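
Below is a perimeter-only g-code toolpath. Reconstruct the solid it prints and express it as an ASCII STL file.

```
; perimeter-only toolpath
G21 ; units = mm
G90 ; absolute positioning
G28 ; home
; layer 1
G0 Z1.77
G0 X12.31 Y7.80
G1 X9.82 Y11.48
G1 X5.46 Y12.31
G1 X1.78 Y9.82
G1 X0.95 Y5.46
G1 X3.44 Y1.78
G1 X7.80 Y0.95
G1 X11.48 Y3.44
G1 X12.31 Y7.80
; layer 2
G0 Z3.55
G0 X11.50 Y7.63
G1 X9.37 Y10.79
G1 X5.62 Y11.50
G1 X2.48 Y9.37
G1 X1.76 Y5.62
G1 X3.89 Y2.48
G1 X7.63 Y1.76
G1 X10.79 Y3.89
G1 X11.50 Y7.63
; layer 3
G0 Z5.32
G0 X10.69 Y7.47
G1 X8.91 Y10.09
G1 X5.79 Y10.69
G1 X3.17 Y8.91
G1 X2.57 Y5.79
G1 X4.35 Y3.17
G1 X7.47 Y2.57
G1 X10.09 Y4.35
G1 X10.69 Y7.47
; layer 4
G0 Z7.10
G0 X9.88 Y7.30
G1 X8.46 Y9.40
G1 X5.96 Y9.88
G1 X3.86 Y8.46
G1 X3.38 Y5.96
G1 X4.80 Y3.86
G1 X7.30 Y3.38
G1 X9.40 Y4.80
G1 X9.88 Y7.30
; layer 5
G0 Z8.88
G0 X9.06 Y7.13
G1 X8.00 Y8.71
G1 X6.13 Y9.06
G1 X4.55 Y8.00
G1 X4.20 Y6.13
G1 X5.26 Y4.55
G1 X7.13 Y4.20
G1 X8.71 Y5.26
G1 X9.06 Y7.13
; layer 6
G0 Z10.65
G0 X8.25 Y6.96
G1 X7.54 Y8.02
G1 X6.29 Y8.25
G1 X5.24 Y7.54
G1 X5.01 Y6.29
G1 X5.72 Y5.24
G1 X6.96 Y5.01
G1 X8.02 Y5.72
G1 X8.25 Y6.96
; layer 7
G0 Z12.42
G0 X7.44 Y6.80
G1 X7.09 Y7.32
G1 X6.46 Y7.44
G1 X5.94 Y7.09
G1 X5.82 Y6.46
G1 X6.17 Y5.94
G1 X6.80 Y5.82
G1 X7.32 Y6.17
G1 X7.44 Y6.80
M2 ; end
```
solid part
  facet normal 0.0000 0.0000 -1.0000
    outer loop
      vertex 5.29 13.12 0.00
      vertex 10.28 12.17 0.00
      vertex 13.12 7.97 0.00
    endloop
  endfacet
  facet normal 0.0000 0.0000 -1.0000
    outer loop
      vertex 1.09 10.28 0.00
      vertex 5.29 13.12 0.00
      vertex 13.12 7.97 0.00
    endloop
  endfacet
  facet normal 0.0000 0.0000 -1.0000
    outer loop
      vertex 0.14 5.29 0.00
      vertex 1.09 10.28 0.00
      vertex 13.12 7.97 0.00
    endloop
  endfacet
  facet normal 0.0000 0.0000 -1.0000
    outer loop
      vertex 2.98 1.09 0.00
      vertex 0.14 5.29 0.00
      vertex 13.12 7.97 0.00
    endloop
  endfacet
  facet normal 0.0000 0.0000 -1.0000
    outer loop
      vertex 7.97 0.14 0.00
      vertex 2.98 1.09 0.00
      vertex 13.12 7.97 0.00
    endloop
  endfacet
  facet normal 0.0000 0.0000 -1.0000
    outer loop
      vertex 12.17 2.98 0.00
      vertex 7.97 0.14 0.00
      vertex 13.12 7.97 0.00
    endloop
  endfacet
  facet normal 0.7606 0.5143 0.3962
    outer loop
      vertex 13.12 7.97 0.00
      vertex 10.28 12.17 0.00
      vertex 6.63 6.63 14.20
    endloop
  endfacet
  facet normal 0.1717 0.9020 0.3961
    outer loop
      vertex 10.28 12.17 0.00
      vertex 5.29 13.12 0.00
      vertex 6.63 6.63 14.20
    endloop
  endfacet
  facet normal -0.5143 0.7606 0.3962
    outer loop
      vertex 5.29 13.12 0.00
      vertex 1.09 10.28 0.00
      vertex 6.63 6.63 14.20
    endloop
  endfacet
  facet normal -0.9020 0.1717 0.3961
    outer loop
      vertex 1.09 10.28 0.00
      vertex 0.14 5.29 0.00
      vertex 6.63 6.63 14.20
    endloop
  endfacet
  facet normal -0.7606 -0.5143 0.3962
    outer loop
      vertex 0.14 5.29 0.00
      vertex 2.98 1.09 0.00
      vertex 6.63 6.63 14.20
    endloop
  endfacet
  facet normal -0.1717 -0.9020 0.3961
    outer loop
      vertex 2.98 1.09 0.00
      vertex 7.97 0.14 0.00
      vertex 6.63 6.63 14.20
    endloop
  endfacet
  facet normal 0.5143 -0.7606 0.3962
    outer loop
      vertex 7.97 0.14 0.00
      vertex 12.17 2.98 0.00
      vertex 6.63 6.63 14.20
    endloop
  endfacet
  facet normal 0.9020 -0.1717 0.3961
    outer loop
      vertex 12.17 2.98 0.00
      vertex 13.12 7.97 0.00
      vertex 6.63 6.63 14.20
    endloop
  endfacet
endsolid part

The G0 Z moves step by Δz≈1.77 mm. The G1 loops shrink linearly with z, so the solid tapers from its base footprint up to z≈14.2. Closing with a flat bottom cap and the tapered top and triangulating gives 14 facets — a regular 8-sided pyramid, base circumscribed radius ≈ 6.63 mm, apex at z ≈ 14.2 mm.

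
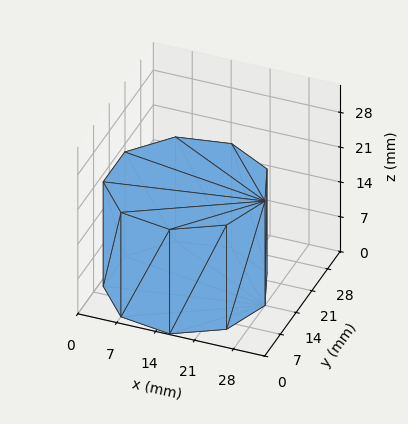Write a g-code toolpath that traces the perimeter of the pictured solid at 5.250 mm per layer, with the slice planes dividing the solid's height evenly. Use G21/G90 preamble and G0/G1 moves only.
Reading the render: the shape is a regular 9-sided prism (a cylinder approximated with 9 flat sides), circumscribed radius ≈ 14 mm, height ≈ 21 mm (dimensions read to the nearest mm from the axis ticks). For the g-code, the solid's height is divided into equal slices at the stated Δz and each level perimeter traced with G1 moves after a G0 lift.

; perimeter-only toolpath
G21 ; units = mm
G90 ; absolute positioning
G28 ; home
; layer 1
G0 Z5.250
G0 X28.000 Y14.000
G1 X24.725 Y22.999
G1 X16.431 Y27.787
G1 X7.000 Y26.124
G1 X0.844 Y18.788
G1 X0.844 Y9.212
G1 X7.000 Y1.876
G1 X16.431 Y0.213
G1 X24.725 Y5.001
G1 X28.000 Y14.000
; layer 2
G0 Z10.500
G0 X28.000 Y14.000
G1 X24.725 Y22.999
G1 X16.431 Y27.787
G1 X7.000 Y26.124
G1 X0.844 Y18.788
G1 X0.844 Y9.212
G1 X7.000 Y1.876
G1 X16.431 Y0.213
G1 X24.725 Y5.001
G1 X28.000 Y14.000
; layer 3
G0 Z15.750
G0 X28.000 Y14.000
G1 X24.725 Y22.999
G1 X16.431 Y27.787
G1 X7.000 Y26.124
G1 X0.844 Y18.788
G1 X0.844 Y9.212
G1 X7.000 Y1.876
G1 X16.431 Y0.213
G1 X24.725 Y5.001
G1 X28.000 Y14.000
; layer 4
G0 Z21.000
G0 X28.000 Y14.000
G1 X24.725 Y22.999
G1 X16.431 Y27.787
G1 X7.000 Y26.124
G1 X0.844 Y18.788
G1 X0.844 Y9.212
G1 X7.000 Y1.876
G1 X16.431 Y0.213
G1 X24.725 Y5.001
G1 X28.000 Y14.000
M2 ; end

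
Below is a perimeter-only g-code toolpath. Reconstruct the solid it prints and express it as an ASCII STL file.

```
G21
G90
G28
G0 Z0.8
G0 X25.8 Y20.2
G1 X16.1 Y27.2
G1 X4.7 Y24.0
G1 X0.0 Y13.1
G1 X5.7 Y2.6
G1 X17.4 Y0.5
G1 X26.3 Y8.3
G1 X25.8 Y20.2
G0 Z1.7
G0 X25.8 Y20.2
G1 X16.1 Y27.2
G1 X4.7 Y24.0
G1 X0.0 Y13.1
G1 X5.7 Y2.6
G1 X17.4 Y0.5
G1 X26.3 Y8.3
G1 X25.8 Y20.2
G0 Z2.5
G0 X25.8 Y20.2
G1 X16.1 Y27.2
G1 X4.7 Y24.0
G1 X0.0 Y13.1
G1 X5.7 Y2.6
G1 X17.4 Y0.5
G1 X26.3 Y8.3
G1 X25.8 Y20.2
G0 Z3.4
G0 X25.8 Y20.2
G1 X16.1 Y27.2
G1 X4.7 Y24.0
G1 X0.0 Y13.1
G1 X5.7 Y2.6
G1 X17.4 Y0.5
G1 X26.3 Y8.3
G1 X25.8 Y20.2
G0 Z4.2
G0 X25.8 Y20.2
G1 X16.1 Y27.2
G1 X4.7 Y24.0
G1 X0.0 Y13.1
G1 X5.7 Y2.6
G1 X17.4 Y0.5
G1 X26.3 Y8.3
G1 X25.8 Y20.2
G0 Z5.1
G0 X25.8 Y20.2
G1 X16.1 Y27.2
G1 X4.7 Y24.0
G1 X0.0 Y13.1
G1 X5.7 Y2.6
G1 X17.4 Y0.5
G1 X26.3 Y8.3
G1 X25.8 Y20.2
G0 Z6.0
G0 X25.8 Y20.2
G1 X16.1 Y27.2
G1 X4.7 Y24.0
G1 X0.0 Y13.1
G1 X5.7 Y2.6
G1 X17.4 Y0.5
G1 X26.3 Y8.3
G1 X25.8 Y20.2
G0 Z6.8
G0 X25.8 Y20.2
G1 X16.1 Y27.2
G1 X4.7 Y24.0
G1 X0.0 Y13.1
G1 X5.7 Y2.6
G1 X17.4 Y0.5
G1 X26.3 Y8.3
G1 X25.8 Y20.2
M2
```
solid part
  facet normal 0.0000 0.0000 -1.0000
    outer loop
      vertex 4.7 24.0 0.0
      vertex 16.1 27.2 0.0
      vertex 25.8 20.2 0.0
    endloop
  endfacet
  facet normal 0.0000 0.0000 -1.0000
    outer loop
      vertex 0.0 13.1 0.0
      vertex 4.7 24.0 0.0
      vertex 25.8 20.2 0.0
    endloop
  endfacet
  facet normal 0.0000 0.0000 -1.0000
    outer loop
      vertex 5.7 2.6 0.0
      vertex 0.0 13.1 0.0
      vertex 25.8 20.2 0.0
    endloop
  endfacet
  facet normal 0.0000 0.0000 -1.0000
    outer loop
      vertex 17.4 0.5 0.0
      vertex 5.7 2.6 0.0
      vertex 25.8 20.2 0.0
    endloop
  endfacet
  facet normal 0.0000 0.0000 -1.0000
    outer loop
      vertex 26.3 8.3 0.0
      vertex 17.4 0.5 0.0
      vertex 25.8 20.2 0.0
    endloop
  endfacet
  facet normal 0.0000 0.0000 1.0000
    outer loop
      vertex 25.8 20.2 6.8
      vertex 16.1 27.2 6.8
      vertex 4.7 24.0 6.8
    endloop
  endfacet
  facet normal 0.0000 0.0000 1.0000
    outer loop
      vertex 25.8 20.2 6.8
      vertex 4.7 24.0 6.8
      vertex 0.0 13.1 6.8
    endloop
  endfacet
  facet normal 0.0000 0.0000 1.0000
    outer loop
      vertex 25.8 20.2 6.8
      vertex 0.0 13.1 6.8
      vertex 5.7 2.6 6.8
    endloop
  endfacet
  facet normal 0.0000 0.0000 1.0000
    outer loop
      vertex 25.8 20.2 6.8
      vertex 5.7 2.6 6.8
      vertex 17.4 0.5 6.8
    endloop
  endfacet
  facet normal 0.0000 0.0000 1.0000
    outer loop
      vertex 25.8 20.2 6.8
      vertex 17.4 0.5 6.8
      vertex 26.3 8.3 6.8
    endloop
  endfacet
  facet normal 0.5852 0.8109 0.0000
    outer loop
      vertex 25.8 20.2 0.0
      vertex 16.1 27.2 0.0
      vertex 16.1 27.2 6.8
    endloop
  endfacet
  facet normal 0.5852 0.8109 0.0000
    outer loop
      vertex 25.8 20.2 0.0
      vertex 16.1 27.2 6.8
      vertex 25.8 20.2 6.8
    endloop
  endfacet
  facet normal -0.2703 0.9628 0.0000
    outer loop
      vertex 16.1 27.2 0.0
      vertex 4.7 24.0 0.0
      vertex 4.7 24.0 6.8
    endloop
  endfacet
  facet normal -0.2703 0.9628 0.0000
    outer loop
      vertex 16.1 27.2 0.0
      vertex 4.7 24.0 6.8
      vertex 16.1 27.2 6.8
    endloop
  endfacet
  facet normal -0.9183 0.3960 0.0000
    outer loop
      vertex 4.7 24.0 0.0
      vertex 0.0 13.1 0.0
      vertex 0.0 13.1 6.8
    endloop
  endfacet
  facet normal -0.9183 0.3960 0.0000
    outer loop
      vertex 4.7 24.0 0.0
      vertex 0.0 13.1 6.8
      vertex 4.7 24.0 6.8
    endloop
  endfacet
  facet normal -0.8789 -0.4771 0.0000
    outer loop
      vertex 0.0 13.1 0.0
      vertex 5.7 2.6 0.0
      vertex 5.7 2.6 6.8
    endloop
  endfacet
  facet normal -0.8789 -0.4771 0.0000
    outer loop
      vertex 0.0 13.1 0.0
      vertex 5.7 2.6 6.8
      vertex 0.0 13.1 6.8
    endloop
  endfacet
  facet normal -0.1767 -0.9843 0.0000
    outer loop
      vertex 5.7 2.6 0.0
      vertex 17.4 0.5 0.0
      vertex 17.4 0.5 6.8
    endloop
  endfacet
  facet normal -0.1767 -0.9843 0.0000
    outer loop
      vertex 5.7 2.6 0.0
      vertex 17.4 0.5 6.8
      vertex 5.7 2.6 6.8
    endloop
  endfacet
  facet normal 0.6591 -0.7521 0.0000
    outer loop
      vertex 17.4 0.5 0.0
      vertex 26.3 8.3 0.0
      vertex 26.3 8.3 6.8
    endloop
  endfacet
  facet normal 0.6591 -0.7521 0.0000
    outer loop
      vertex 17.4 0.5 0.0
      vertex 26.3 8.3 6.8
      vertex 17.4 0.5 6.8
    endloop
  endfacet
  facet normal 0.9991 0.0420 0.0000
    outer loop
      vertex 26.3 8.3 0.0
      vertex 25.8 20.2 0.0
      vertex 25.8 20.2 6.8
    endloop
  endfacet
  facet normal 0.9991 0.0420 0.0000
    outer loop
      vertex 26.3 8.3 0.0
      vertex 25.8 20.2 6.8
      vertex 26.3 8.3 6.8
    endloop
  endfacet
endsolid part

The G0 Z moves step by Δz≈0.8 mm. Every layer's G1 loop is the same polygon, so the solid is a straight extrusion of it from z=0 to z≈6.8. Closing with flat bottom and top caps and triangulating gives 24 facets — a regular 7-sided prism (a cylinder approximated with 7 flat sides), circumscribed radius ≈ 13.7 mm, height ≈ 6.8 mm.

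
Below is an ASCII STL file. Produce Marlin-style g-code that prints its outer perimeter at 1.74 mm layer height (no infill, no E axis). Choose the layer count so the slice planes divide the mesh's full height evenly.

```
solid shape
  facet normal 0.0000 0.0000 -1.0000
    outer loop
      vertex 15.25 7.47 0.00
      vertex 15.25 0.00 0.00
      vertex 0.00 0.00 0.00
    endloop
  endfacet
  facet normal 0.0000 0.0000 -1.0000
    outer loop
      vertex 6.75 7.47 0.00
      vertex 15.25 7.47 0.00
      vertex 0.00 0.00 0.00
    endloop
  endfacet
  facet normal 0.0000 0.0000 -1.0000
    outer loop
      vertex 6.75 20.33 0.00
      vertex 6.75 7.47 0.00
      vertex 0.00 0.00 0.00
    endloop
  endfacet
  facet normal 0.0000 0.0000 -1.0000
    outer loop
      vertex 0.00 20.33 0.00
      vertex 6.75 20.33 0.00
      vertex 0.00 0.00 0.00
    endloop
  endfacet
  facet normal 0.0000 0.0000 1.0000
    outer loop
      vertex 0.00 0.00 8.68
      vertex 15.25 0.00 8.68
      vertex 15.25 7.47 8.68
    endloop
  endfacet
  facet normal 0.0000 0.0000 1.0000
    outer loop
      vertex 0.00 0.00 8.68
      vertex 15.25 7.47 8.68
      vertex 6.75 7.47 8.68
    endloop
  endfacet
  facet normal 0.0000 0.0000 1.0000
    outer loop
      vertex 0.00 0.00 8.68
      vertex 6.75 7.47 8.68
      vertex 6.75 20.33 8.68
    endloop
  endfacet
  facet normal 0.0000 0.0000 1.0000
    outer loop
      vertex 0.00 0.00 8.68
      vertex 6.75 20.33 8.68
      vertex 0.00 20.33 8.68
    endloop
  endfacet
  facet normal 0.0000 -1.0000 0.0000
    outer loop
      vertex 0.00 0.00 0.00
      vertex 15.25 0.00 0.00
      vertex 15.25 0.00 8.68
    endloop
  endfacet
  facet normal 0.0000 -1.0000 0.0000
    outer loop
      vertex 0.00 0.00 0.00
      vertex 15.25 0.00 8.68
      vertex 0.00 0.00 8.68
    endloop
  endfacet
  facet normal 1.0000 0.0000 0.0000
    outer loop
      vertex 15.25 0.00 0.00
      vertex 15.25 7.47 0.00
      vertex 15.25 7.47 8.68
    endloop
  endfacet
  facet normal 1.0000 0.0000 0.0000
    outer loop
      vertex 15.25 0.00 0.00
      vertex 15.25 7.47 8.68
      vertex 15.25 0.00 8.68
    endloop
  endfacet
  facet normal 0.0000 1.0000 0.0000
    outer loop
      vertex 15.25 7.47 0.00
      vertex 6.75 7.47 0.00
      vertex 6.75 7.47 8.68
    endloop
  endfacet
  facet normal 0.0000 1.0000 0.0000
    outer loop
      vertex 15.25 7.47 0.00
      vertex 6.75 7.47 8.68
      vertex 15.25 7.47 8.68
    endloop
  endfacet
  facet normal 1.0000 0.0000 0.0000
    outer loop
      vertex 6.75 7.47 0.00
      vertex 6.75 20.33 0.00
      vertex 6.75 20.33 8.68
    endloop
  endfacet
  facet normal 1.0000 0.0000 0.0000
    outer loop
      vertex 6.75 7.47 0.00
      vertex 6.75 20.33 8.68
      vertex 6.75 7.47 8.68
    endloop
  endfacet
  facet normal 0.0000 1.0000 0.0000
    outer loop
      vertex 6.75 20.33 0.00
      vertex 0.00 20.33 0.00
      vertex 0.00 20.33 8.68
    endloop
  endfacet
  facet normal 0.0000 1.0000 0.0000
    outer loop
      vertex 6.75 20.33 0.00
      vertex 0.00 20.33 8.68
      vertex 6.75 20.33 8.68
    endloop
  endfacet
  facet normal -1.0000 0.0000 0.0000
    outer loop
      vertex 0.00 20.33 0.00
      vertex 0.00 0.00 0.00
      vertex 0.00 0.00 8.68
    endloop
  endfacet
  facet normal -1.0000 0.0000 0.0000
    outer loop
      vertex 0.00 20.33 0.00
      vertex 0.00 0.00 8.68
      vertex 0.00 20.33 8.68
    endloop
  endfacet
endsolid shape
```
; perimeter-only toolpath
G21 ; units = mm
G90 ; absolute positioning
G28 ; home
; layer 1
G0 Z1.74
G0 X0.00 Y0.00
G1 X15.25 Y0.00
G1 X15.25 Y7.47
G1 X6.75 Y7.47
G1 X6.75 Y20.33
G1 X0.00 Y20.33
G1 X0.00 Y0.00
; layer 2
G0 Z3.47
G0 X0.00 Y0.00
G1 X15.25 Y0.00
G1 X15.25 Y7.47
G1 X6.75 Y7.47
G1 X6.75 Y20.33
G1 X0.00 Y20.33
G1 X0.00 Y0.00
; layer 3
G0 Z5.21
G0 X0.00 Y0.00
G1 X15.25 Y0.00
G1 X15.25 Y7.47
G1 X6.75 Y7.47
G1 X6.75 Y20.33
G1 X0.00 Y20.33
G1 X0.00 Y0.00
; layer 4
G0 Z6.94
G0 X0.00 Y0.00
G1 X15.25 Y0.00
G1 X15.25 Y7.47
G1 X6.75 Y7.47
G1 X6.75 Y20.33
G1 X0.00 Y20.33
G1 X0.00 Y0.00
; layer 5
G0 Z8.68
G0 X0.00 Y0.00
G1 X15.25 Y0.00
G1 X15.25 Y7.47
G1 X6.75 Y7.47
G1 X6.75 Y20.33
G1 X0.00 Y20.33
G1 X0.00 Y0.00
M2 ; end

The solid is an L-shaped prism: outer 15.2 × 20.3 mm, arm thicknesses ≈ 7.47 mm (horizontal) and 6.75 mm (vertical), extruded 8.68 mm in z. Slicing at Δz = 1.74 mm — 5 equal slices spanning the solid's height, so layer i sits at z = i·h/5 — gives 5 non-empty perimeters. Each is a 6-segment closed polygon; G0 lifts to the layer z and rapids to the start vertex, then G1 traces the edges.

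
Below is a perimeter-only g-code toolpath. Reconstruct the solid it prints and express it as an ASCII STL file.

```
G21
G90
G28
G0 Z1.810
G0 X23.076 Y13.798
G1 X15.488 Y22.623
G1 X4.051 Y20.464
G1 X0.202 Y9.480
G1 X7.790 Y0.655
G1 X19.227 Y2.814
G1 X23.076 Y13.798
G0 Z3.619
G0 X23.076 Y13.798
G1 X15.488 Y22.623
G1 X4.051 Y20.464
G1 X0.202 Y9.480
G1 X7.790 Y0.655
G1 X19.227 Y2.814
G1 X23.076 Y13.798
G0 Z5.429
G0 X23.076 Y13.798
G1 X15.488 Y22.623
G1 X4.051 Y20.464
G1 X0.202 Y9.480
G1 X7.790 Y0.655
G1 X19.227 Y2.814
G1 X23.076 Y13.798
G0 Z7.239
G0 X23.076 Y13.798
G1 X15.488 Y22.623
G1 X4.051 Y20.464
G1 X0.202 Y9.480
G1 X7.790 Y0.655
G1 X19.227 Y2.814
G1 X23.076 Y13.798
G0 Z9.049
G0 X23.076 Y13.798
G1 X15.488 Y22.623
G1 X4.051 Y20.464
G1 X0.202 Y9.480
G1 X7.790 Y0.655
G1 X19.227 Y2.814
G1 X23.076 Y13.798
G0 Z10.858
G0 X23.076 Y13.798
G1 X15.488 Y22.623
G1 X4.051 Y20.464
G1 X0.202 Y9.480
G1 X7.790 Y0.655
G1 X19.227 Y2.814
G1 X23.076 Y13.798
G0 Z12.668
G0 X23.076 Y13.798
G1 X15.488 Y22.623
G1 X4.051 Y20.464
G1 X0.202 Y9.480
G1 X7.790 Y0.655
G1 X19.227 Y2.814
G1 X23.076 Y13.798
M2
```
solid part
  facet normal 0.0000 0.0000 -1.0000
    outer loop
      vertex 4.051 20.464 0.000
      vertex 15.488 22.623 0.000
      vertex 23.076 13.798 0.000
    endloop
  endfacet
  facet normal 0.0000 0.0000 -1.0000
    outer loop
      vertex 0.202 9.480 0.000
      vertex 4.051 20.464 0.000
      vertex 23.076 13.798 0.000
    endloop
  endfacet
  facet normal 0.0000 0.0000 -1.0000
    outer loop
      vertex 7.790 0.655 0.000
      vertex 0.202 9.480 0.000
      vertex 23.076 13.798 0.000
    endloop
  endfacet
  facet normal 0.0000 0.0000 -1.0000
    outer loop
      vertex 19.227 2.814 0.000
      vertex 7.790 0.655 0.000
      vertex 23.076 13.798 0.000
    endloop
  endfacet
  facet normal 0.0000 0.0000 1.0000
    outer loop
      vertex 23.076 13.798 12.668
      vertex 15.488 22.623 12.668
      vertex 4.051 20.464 12.668
    endloop
  endfacet
  facet normal 0.0000 0.0000 1.0000
    outer loop
      vertex 23.076 13.798 12.668
      vertex 4.051 20.464 12.668
      vertex 0.202 9.480 12.668
    endloop
  endfacet
  facet normal 0.0000 0.0000 1.0000
    outer loop
      vertex 23.076 13.798 12.668
      vertex 0.202 9.480 12.668
      vertex 7.790 0.655 12.668
    endloop
  endfacet
  facet normal 0.0000 0.0000 1.0000
    outer loop
      vertex 23.076 13.798 12.668
      vertex 7.790 0.655 12.668
      vertex 19.227 2.814 12.668
    endloop
  endfacet
  facet normal 0.7582 0.6520 0.0000
    outer loop
      vertex 23.076 13.798 0.000
      vertex 15.488 22.623 0.000
      vertex 15.488 22.623 12.668
    endloop
  endfacet
  facet normal 0.7582 0.6520 0.0000
    outer loop
      vertex 23.076 13.798 0.000
      vertex 15.488 22.623 12.668
      vertex 23.076 13.798 12.668
    endloop
  endfacet
  facet normal -0.1855 0.9826 0.0000
    outer loop
      vertex 15.488 22.623 0.000
      vertex 4.051 20.464 0.000
      vertex 4.051 20.464 12.668
    endloop
  endfacet
  facet normal -0.1855 0.9826 0.0000
    outer loop
      vertex 15.488 22.623 0.000
      vertex 4.051 20.464 12.668
      vertex 15.488 22.623 12.668
    endloop
  endfacet
  facet normal -0.9437 0.3307 0.0000
    outer loop
      vertex 4.051 20.464 0.000
      vertex 0.202 9.480 0.000
      vertex 0.202 9.480 12.668
    endloop
  endfacet
  facet normal -0.9437 0.3307 0.0000
    outer loop
      vertex 4.051 20.464 0.000
      vertex 0.202 9.480 12.668
      vertex 4.051 20.464 12.668
    endloop
  endfacet
  facet normal -0.7582 -0.6520 0.0000
    outer loop
      vertex 0.202 9.480 0.000
      vertex 7.790 0.655 0.000
      vertex 7.790 0.655 12.668
    endloop
  endfacet
  facet normal -0.7582 -0.6520 0.0000
    outer loop
      vertex 0.202 9.480 0.000
      vertex 7.790 0.655 12.668
      vertex 0.202 9.480 12.668
    endloop
  endfacet
  facet normal 0.1855 -0.9826 0.0000
    outer loop
      vertex 7.790 0.655 0.000
      vertex 19.227 2.814 0.000
      vertex 19.227 2.814 12.668
    endloop
  endfacet
  facet normal 0.1855 -0.9826 0.0000
    outer loop
      vertex 7.790 0.655 0.000
      vertex 19.227 2.814 12.668
      vertex 7.790 0.655 12.668
    endloop
  endfacet
  facet normal 0.9437 -0.3307 0.0000
    outer loop
      vertex 19.227 2.814 0.000
      vertex 23.076 13.798 0.000
      vertex 23.076 13.798 12.668
    endloop
  endfacet
  facet normal 0.9437 -0.3307 0.0000
    outer loop
      vertex 19.227 2.814 0.000
      vertex 23.076 13.798 12.668
      vertex 19.227 2.814 12.668
    endloop
  endfacet
endsolid part

The G0 Z moves step by Δz≈1.810 mm. Every layer's G1 loop is the same polygon, so the solid is a straight extrusion of it from z=0 to z≈12.7. Closing with flat bottom and top caps and triangulating gives 20 facets — a regular 6-sided prism (a cylinder approximated with 6 flat sides), circumscribed radius ≈ 11.6 mm, height ≈ 12.7 mm.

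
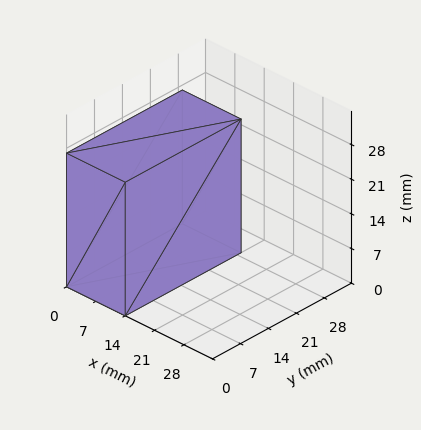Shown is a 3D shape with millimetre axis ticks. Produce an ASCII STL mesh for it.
Reading the render: the shape is a rectangular box, roughly 14 × 29 mm footprint and 27 mm tall (dimensions read to the nearest mm from the axis ticks). For the STL, each face is triangulated and given an outward normal.

solid part
  facet normal 0.0000 0.0000 -1.0000
    outer loop
      vertex 14.00 29.00 0.00
      vertex 14.00 0.00 0.00
      vertex 0.00 0.00 0.00
    endloop
  endfacet
  facet normal 0.0000 0.0000 -1.0000
    outer loop
      vertex 0.00 29.00 0.00
      vertex 14.00 29.00 0.00
      vertex 0.00 0.00 0.00
    endloop
  endfacet
  facet normal 0.0000 0.0000 1.0000
    outer loop
      vertex 0.00 0.00 27.00
      vertex 14.00 0.00 27.00
      vertex 14.00 29.00 27.00
    endloop
  endfacet
  facet normal 0.0000 0.0000 1.0000
    outer loop
      vertex 0.00 0.00 27.00
      vertex 14.00 29.00 27.00
      vertex 0.00 29.00 27.00
    endloop
  endfacet
  facet normal 0.0000 -1.0000 0.0000
    outer loop
      vertex 0.00 0.00 0.00
      vertex 14.00 0.00 0.00
      vertex 14.00 0.00 27.00
    endloop
  endfacet
  facet normal 0.0000 -1.0000 0.0000
    outer loop
      vertex 0.00 0.00 0.00
      vertex 14.00 0.00 27.00
      vertex 0.00 0.00 27.00
    endloop
  endfacet
  facet normal 0.0000 1.0000 0.0000
    outer loop
      vertex 14.00 29.00 27.00
      vertex 14.00 29.00 0.00
      vertex 0.00 29.00 0.00
    endloop
  endfacet
  facet normal 0.0000 1.0000 0.0000
    outer loop
      vertex 0.00 29.00 27.00
      vertex 14.00 29.00 27.00
      vertex 0.00 29.00 0.00
    endloop
  endfacet
  facet normal -1.0000 0.0000 0.0000
    outer loop
      vertex 0.00 29.00 27.00
      vertex 0.00 29.00 0.00
      vertex 0.00 0.00 0.00
    endloop
  endfacet
  facet normal -1.0000 0.0000 0.0000
    outer loop
      vertex 0.00 0.00 27.00
      vertex 0.00 29.00 27.00
      vertex 0.00 0.00 0.00
    endloop
  endfacet
  facet normal 1.0000 0.0000 0.0000
    outer loop
      vertex 14.00 0.00 0.00
      vertex 14.00 29.00 0.00
      vertex 14.00 29.00 27.00
    endloop
  endfacet
  facet normal 1.0000 0.0000 0.0000
    outer loop
      vertex 14.00 0.00 0.00
      vertex 14.00 29.00 27.00
      vertex 14.00 0.00 27.00
    endloop
  endfacet
endsolid part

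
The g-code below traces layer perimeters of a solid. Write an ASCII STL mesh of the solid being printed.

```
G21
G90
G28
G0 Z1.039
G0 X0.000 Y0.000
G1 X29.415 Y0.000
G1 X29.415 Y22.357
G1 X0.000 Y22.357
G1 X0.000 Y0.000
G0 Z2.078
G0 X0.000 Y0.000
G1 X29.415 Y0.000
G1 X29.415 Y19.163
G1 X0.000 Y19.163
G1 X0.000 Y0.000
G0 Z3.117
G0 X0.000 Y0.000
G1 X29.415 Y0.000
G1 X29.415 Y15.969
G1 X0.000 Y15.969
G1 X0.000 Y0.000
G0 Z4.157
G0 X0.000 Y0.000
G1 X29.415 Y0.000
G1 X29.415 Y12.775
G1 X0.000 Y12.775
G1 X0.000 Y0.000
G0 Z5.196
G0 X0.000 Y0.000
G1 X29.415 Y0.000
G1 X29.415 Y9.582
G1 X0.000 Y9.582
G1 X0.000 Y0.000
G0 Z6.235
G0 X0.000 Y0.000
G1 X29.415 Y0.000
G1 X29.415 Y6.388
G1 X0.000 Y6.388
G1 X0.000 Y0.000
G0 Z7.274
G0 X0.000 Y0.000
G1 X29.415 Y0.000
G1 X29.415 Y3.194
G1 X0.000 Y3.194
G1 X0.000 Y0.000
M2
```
solid part
  facet normal 0.0000 0.0000 -1.0000
    outer loop
      vertex 29.415 25.551 0.000
      vertex 29.415 0.000 0.000
      vertex 0.000 0.000 0.000
    endloop
  endfacet
  facet normal 0.0000 0.0000 -1.0000
    outer loop
      vertex 0.000 25.551 0.000
      vertex 29.415 25.551 0.000
      vertex 0.000 0.000 0.000
    endloop
  endfacet
  facet normal 0.0000 -1.0000 0.0000
    outer loop
      vertex 0.000 0.000 0.000
      vertex 29.415 0.000 0.000
      vertex 29.415 0.000 8.313
    endloop
  endfacet
  facet normal 0.0000 -1.0000 0.0000
    outer loop
      vertex 0.000 0.000 0.000
      vertex 29.415 0.000 8.313
      vertex 0.000 0.000 8.313
    endloop
  endfacet
  facet normal 0.0000 0.3094 0.9509
    outer loop
      vertex 0.000 0.000 8.313
      vertex 29.415 0.000 8.313
      vertex 29.415 25.551 0.000
    endloop
  endfacet
  facet normal 0.0000 0.3094 0.9509
    outer loop
      vertex 0.000 0.000 8.313
      vertex 29.415 25.551 0.000
      vertex 0.000 25.551 0.000
    endloop
  endfacet
  facet normal -1.0000 0.0000 0.0000
    outer loop
      vertex 0.000 0.000 8.313
      vertex 0.000 25.551 0.000
      vertex 0.000 0.000 0.000
    endloop
  endfacet
  facet normal 1.0000 0.0000 0.0000
    outer loop
      vertex 29.415 0.000 0.000
      vertex 29.415 25.551 0.000
      vertex 29.415 0.000 8.313
    endloop
  endfacet
endsolid part

The G0 Z moves step by Δz≈1.039 mm. The G1 loops shrink linearly with z, so the solid tapers from its base footprint up to z≈8.31. Closing with a flat bottom cap and the tapered top and triangulating gives 8 facets — a wedge (ramp): 29.4 × 25.6 mm base, rising to 8.31 mm along the y=0 edge and sloping linearly to z=0 at y=25.6.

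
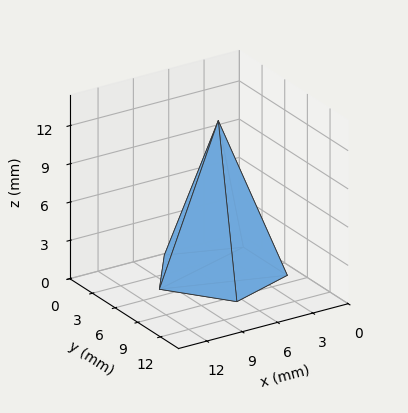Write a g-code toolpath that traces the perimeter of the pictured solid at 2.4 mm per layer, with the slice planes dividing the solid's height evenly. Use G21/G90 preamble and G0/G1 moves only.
Reading the render: the shape is a regular 5-sided pyramid, base circumscribed radius ≈ 5 mm, apex at z ≈ 12 mm (dimensions read to the nearest mm from the axis ticks). For the g-code, the solid's height is divided into equal slices at the stated Δz and each level perimeter traced with G1 moves after a G0 lift.

; perimeter-only toolpath
G21 ; units = mm
G90 ; absolute positioning
G28 ; home
; layer 1
G0 Z2.4
G0 X9.0 Y5.0
G1 X6.2 Y8.8
G1 X1.8 Y7.3
G1 X1.8 Y2.7
G1 X6.2 Y1.2
G1 X9.0 Y5.0
; layer 2
G0 Z4.8
G0 X8.0 Y5.0
G1 X5.9 Y7.9
G1 X2.6 Y6.7
G1 X2.6 Y3.3
G1 X5.9 Y2.1
G1 X8.0 Y5.0
; layer 3
G0 Z7.2
G0 X7.0 Y5.0
G1 X5.6 Y6.9
G1 X3.4 Y6.2
G1 X3.4 Y3.8
G1 X5.6 Y3.1
G1 X7.0 Y5.0
; layer 4
G0 Z9.6
G0 X6.0 Y5.0
G1 X5.3 Y6.0
G1 X4.2 Y5.6
G1 X4.2 Y4.4
G1 X5.3 Y4.0
G1 X6.0 Y5.0
M2 ; end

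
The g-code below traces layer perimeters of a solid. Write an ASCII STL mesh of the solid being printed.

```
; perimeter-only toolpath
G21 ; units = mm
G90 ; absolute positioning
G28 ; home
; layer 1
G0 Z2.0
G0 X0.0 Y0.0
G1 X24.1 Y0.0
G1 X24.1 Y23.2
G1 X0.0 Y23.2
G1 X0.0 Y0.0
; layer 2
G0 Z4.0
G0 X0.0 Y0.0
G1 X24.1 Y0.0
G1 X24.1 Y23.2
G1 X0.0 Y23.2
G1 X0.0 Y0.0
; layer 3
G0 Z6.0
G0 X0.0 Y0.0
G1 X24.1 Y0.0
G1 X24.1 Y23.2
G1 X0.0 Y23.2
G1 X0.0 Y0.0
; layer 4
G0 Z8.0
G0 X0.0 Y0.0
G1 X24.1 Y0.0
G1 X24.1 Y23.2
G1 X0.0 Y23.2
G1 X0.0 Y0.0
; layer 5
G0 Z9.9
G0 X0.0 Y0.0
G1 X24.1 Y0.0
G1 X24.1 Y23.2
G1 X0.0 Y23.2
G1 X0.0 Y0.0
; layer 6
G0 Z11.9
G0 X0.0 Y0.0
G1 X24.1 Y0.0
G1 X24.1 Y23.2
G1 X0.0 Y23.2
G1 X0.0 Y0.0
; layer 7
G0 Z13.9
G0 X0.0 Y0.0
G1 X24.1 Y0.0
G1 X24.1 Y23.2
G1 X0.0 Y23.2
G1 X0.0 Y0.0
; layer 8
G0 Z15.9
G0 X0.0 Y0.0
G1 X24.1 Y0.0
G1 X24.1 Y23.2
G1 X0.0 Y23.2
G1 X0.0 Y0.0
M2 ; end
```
solid part
  facet normal 0.0000 0.0000 -1.0000
    outer loop
      vertex 24.1 23.2 0.0
      vertex 24.1 0.0 0.0
      vertex 0.0 0.0 0.0
    endloop
  endfacet
  facet normal 0.0000 0.0000 -1.0000
    outer loop
      vertex 0.0 23.2 0.0
      vertex 24.1 23.2 0.0
      vertex 0.0 0.0 0.0
    endloop
  endfacet
  facet normal 0.0000 0.0000 1.0000
    outer loop
      vertex 0.0 0.0 15.9
      vertex 24.1 0.0 15.9
      vertex 24.1 23.2 15.9
    endloop
  endfacet
  facet normal 0.0000 0.0000 1.0000
    outer loop
      vertex 0.0 0.0 15.9
      vertex 24.1 23.2 15.9
      vertex 0.0 23.2 15.9
    endloop
  endfacet
  facet normal 0.0000 -1.0000 0.0000
    outer loop
      vertex 0.0 0.0 0.0
      vertex 24.1 0.0 0.0
      vertex 24.1 0.0 15.9
    endloop
  endfacet
  facet normal 0.0000 -1.0000 0.0000
    outer loop
      vertex 0.0 0.0 0.0
      vertex 24.1 0.0 15.9
      vertex 0.0 0.0 15.9
    endloop
  endfacet
  facet normal 0.0000 1.0000 0.0000
    outer loop
      vertex 24.1 23.2 15.9
      vertex 24.1 23.2 0.0
      vertex 0.0 23.2 0.0
    endloop
  endfacet
  facet normal 0.0000 1.0000 0.0000
    outer loop
      vertex 0.0 23.2 15.9
      vertex 24.1 23.2 15.9
      vertex 0.0 23.2 0.0
    endloop
  endfacet
  facet normal -1.0000 0.0000 0.0000
    outer loop
      vertex 0.0 23.2 15.9
      vertex 0.0 23.2 0.0
      vertex 0.0 0.0 0.0
    endloop
  endfacet
  facet normal -1.0000 0.0000 0.0000
    outer loop
      vertex 0.0 0.0 15.9
      vertex 0.0 23.2 15.9
      vertex 0.0 0.0 0.0
    endloop
  endfacet
  facet normal 1.0000 0.0000 0.0000
    outer loop
      vertex 24.1 0.0 0.0
      vertex 24.1 23.2 0.0
      vertex 24.1 23.2 15.9
    endloop
  endfacet
  facet normal 1.0000 0.0000 0.0000
    outer loop
      vertex 24.1 0.0 0.0
      vertex 24.1 23.2 15.9
      vertex 24.1 0.0 15.9
    endloop
  endfacet
endsolid part

The G0 Z moves step by Δz≈2.0 mm. Every layer's G1 loop is the same polygon, so the solid is a straight extrusion of it from z=0 to z≈15.9. Closing with flat bottom and top caps and triangulating gives 12 facets — a rectangular box, roughly 24.1 × 23.2 mm footprint and 15.9 mm tall.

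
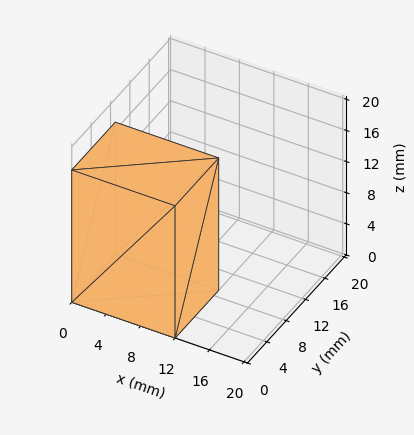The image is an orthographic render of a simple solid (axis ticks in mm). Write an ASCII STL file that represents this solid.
Reading the render: the shape is a rectangular box, roughly 12 × 9 mm footprint and 17 mm tall (dimensions read to the nearest mm from the axis ticks). For the STL, each face is triangulated and given an outward normal.

solid part
  facet normal 0.0000 0.0000 -1.0000
    outer loop
      vertex 12.00 9.00 0.00
      vertex 12.00 0.00 0.00
      vertex 0.00 0.00 0.00
    endloop
  endfacet
  facet normal 0.0000 0.0000 -1.0000
    outer loop
      vertex 0.00 9.00 0.00
      vertex 12.00 9.00 0.00
      vertex 0.00 0.00 0.00
    endloop
  endfacet
  facet normal 0.0000 0.0000 1.0000
    outer loop
      vertex 0.00 0.00 17.00
      vertex 12.00 0.00 17.00
      vertex 12.00 9.00 17.00
    endloop
  endfacet
  facet normal 0.0000 0.0000 1.0000
    outer loop
      vertex 0.00 0.00 17.00
      vertex 12.00 9.00 17.00
      vertex 0.00 9.00 17.00
    endloop
  endfacet
  facet normal 0.0000 -1.0000 0.0000
    outer loop
      vertex 0.00 0.00 0.00
      vertex 12.00 0.00 0.00
      vertex 12.00 0.00 17.00
    endloop
  endfacet
  facet normal 0.0000 -1.0000 0.0000
    outer loop
      vertex 0.00 0.00 0.00
      vertex 12.00 0.00 17.00
      vertex 0.00 0.00 17.00
    endloop
  endfacet
  facet normal 0.0000 1.0000 0.0000
    outer loop
      vertex 12.00 9.00 17.00
      vertex 12.00 9.00 0.00
      vertex 0.00 9.00 0.00
    endloop
  endfacet
  facet normal 0.0000 1.0000 0.0000
    outer loop
      vertex 0.00 9.00 17.00
      vertex 12.00 9.00 17.00
      vertex 0.00 9.00 0.00
    endloop
  endfacet
  facet normal -1.0000 0.0000 0.0000
    outer loop
      vertex 0.00 9.00 17.00
      vertex 0.00 9.00 0.00
      vertex 0.00 0.00 0.00
    endloop
  endfacet
  facet normal -1.0000 0.0000 0.0000
    outer loop
      vertex 0.00 0.00 17.00
      vertex 0.00 9.00 17.00
      vertex 0.00 0.00 0.00
    endloop
  endfacet
  facet normal 1.0000 0.0000 0.0000
    outer loop
      vertex 12.00 0.00 0.00
      vertex 12.00 9.00 0.00
      vertex 12.00 9.00 17.00
    endloop
  endfacet
  facet normal 1.0000 0.0000 0.0000
    outer loop
      vertex 12.00 0.00 0.00
      vertex 12.00 9.00 17.00
      vertex 12.00 0.00 17.00
    endloop
  endfacet
endsolid part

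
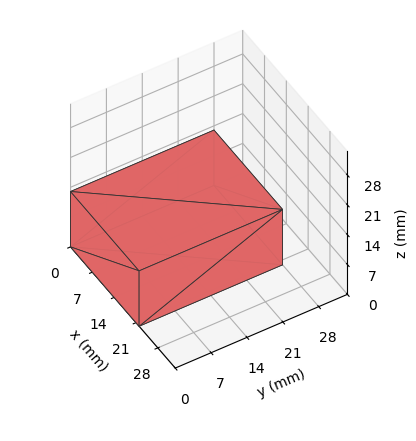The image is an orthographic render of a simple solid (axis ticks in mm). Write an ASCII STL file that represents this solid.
Reading the render: the shape is a rectangular box, roughly 22 × 28 mm footprint and 13 mm tall (dimensions read to the nearest mm from the axis ticks). For the STL, each face is triangulated and given an outward normal.

solid part
  facet normal 0.0000 0.0000 -1.0000
    outer loop
      vertex 22.0 28.0 0.0
      vertex 22.0 0.0 0.0
      vertex 0.0 0.0 0.0
    endloop
  endfacet
  facet normal 0.0000 0.0000 -1.0000
    outer loop
      vertex 0.0 28.0 0.0
      vertex 22.0 28.0 0.0
      vertex 0.0 0.0 0.0
    endloop
  endfacet
  facet normal 0.0000 0.0000 1.0000
    outer loop
      vertex 0.0 0.0 13.0
      vertex 22.0 0.0 13.0
      vertex 22.0 28.0 13.0
    endloop
  endfacet
  facet normal 0.0000 0.0000 1.0000
    outer loop
      vertex 0.0 0.0 13.0
      vertex 22.0 28.0 13.0
      vertex 0.0 28.0 13.0
    endloop
  endfacet
  facet normal 0.0000 -1.0000 0.0000
    outer loop
      vertex 0.0 0.0 0.0
      vertex 22.0 0.0 0.0
      vertex 22.0 0.0 13.0
    endloop
  endfacet
  facet normal 0.0000 -1.0000 0.0000
    outer loop
      vertex 0.0 0.0 0.0
      vertex 22.0 0.0 13.0
      vertex 0.0 0.0 13.0
    endloop
  endfacet
  facet normal 0.0000 1.0000 0.0000
    outer loop
      vertex 22.0 28.0 13.0
      vertex 22.0 28.0 0.0
      vertex 0.0 28.0 0.0
    endloop
  endfacet
  facet normal 0.0000 1.0000 0.0000
    outer loop
      vertex 0.0 28.0 13.0
      vertex 22.0 28.0 13.0
      vertex 0.0 28.0 0.0
    endloop
  endfacet
  facet normal -1.0000 0.0000 0.0000
    outer loop
      vertex 0.0 28.0 13.0
      vertex 0.0 28.0 0.0
      vertex 0.0 0.0 0.0
    endloop
  endfacet
  facet normal -1.0000 0.0000 0.0000
    outer loop
      vertex 0.0 0.0 13.0
      vertex 0.0 28.0 13.0
      vertex 0.0 0.0 0.0
    endloop
  endfacet
  facet normal 1.0000 0.0000 0.0000
    outer loop
      vertex 22.0 0.0 0.0
      vertex 22.0 28.0 0.0
      vertex 22.0 28.0 13.0
    endloop
  endfacet
  facet normal 1.0000 0.0000 0.0000
    outer loop
      vertex 22.0 0.0 0.0
      vertex 22.0 28.0 13.0
      vertex 22.0 0.0 13.0
    endloop
  endfacet
endsolid part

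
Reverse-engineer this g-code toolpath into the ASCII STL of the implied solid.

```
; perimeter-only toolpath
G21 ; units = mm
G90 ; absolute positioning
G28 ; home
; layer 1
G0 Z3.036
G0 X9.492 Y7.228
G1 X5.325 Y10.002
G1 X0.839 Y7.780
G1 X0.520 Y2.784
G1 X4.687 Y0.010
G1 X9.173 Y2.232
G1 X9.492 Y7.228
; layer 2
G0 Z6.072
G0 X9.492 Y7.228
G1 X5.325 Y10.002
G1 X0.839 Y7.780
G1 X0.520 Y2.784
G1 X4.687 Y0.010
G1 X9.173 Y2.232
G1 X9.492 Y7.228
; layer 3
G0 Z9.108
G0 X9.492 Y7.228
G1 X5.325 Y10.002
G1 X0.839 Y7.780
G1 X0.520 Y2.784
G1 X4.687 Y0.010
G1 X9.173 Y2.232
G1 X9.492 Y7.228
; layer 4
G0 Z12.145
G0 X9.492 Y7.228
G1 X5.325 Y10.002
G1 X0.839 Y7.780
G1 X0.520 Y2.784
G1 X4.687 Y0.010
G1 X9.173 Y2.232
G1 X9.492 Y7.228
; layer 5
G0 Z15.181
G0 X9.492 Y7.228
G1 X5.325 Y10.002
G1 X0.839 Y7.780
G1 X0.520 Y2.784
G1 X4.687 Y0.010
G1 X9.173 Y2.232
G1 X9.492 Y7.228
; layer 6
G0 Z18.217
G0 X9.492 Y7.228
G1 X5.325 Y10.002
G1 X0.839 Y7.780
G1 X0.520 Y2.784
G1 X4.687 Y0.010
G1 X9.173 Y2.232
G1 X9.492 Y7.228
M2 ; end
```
solid part
  facet normal 0.0000 0.0000 -1.0000
    outer loop
      vertex 0.839 7.780 0.000
      vertex 5.325 10.002 0.000
      vertex 9.492 7.228 0.000
    endloop
  endfacet
  facet normal 0.0000 0.0000 -1.0000
    outer loop
      vertex 0.520 2.784 0.000
      vertex 0.839 7.780 0.000
      vertex 9.492 7.228 0.000
    endloop
  endfacet
  facet normal 0.0000 0.0000 -1.0000
    outer loop
      vertex 4.687 0.010 0.000
      vertex 0.520 2.784 0.000
      vertex 9.492 7.228 0.000
    endloop
  endfacet
  facet normal 0.0000 0.0000 -1.0000
    outer loop
      vertex 9.173 2.232 0.000
      vertex 4.687 0.010 0.000
      vertex 9.492 7.228 0.000
    endloop
  endfacet
  facet normal 0.0000 0.0000 1.0000
    outer loop
      vertex 9.492 7.228 18.217
      vertex 5.325 10.002 18.217
      vertex 0.839 7.780 18.217
    endloop
  endfacet
  facet normal 0.0000 0.0000 1.0000
    outer loop
      vertex 9.492 7.228 18.217
      vertex 0.839 7.780 18.217
      vertex 0.520 2.784 18.217
    endloop
  endfacet
  facet normal 0.0000 0.0000 1.0000
    outer loop
      vertex 9.492 7.228 18.217
      vertex 0.520 2.784 18.217
      vertex 4.687 0.010 18.217
    endloop
  endfacet
  facet normal 0.0000 0.0000 1.0000
    outer loop
      vertex 9.492 7.228 18.217
      vertex 4.687 0.010 18.217
      vertex 9.173 2.232 18.217
    endloop
  endfacet
  facet normal 0.5541 0.8324 0.0000
    outer loop
      vertex 9.492 7.228 0.000
      vertex 5.325 10.002 0.000
      vertex 5.325 10.002 18.217
    endloop
  endfacet
  facet normal 0.5541 0.8324 0.0000
    outer loop
      vertex 9.492 7.228 0.000
      vertex 5.325 10.002 18.217
      vertex 9.492 7.228 18.217
    endloop
  endfacet
  facet normal -0.4439 0.8961 0.0000
    outer loop
      vertex 5.325 10.002 0.000
      vertex 0.839 7.780 0.000
      vertex 0.839 7.780 18.217
    endloop
  endfacet
  facet normal -0.4439 0.8961 0.0000
    outer loop
      vertex 5.325 10.002 0.000
      vertex 0.839 7.780 18.217
      vertex 5.325 10.002 18.217
    endloop
  endfacet
  facet normal -0.9980 0.0637 0.0000
    outer loop
      vertex 0.839 7.780 0.000
      vertex 0.520 2.784 0.000
      vertex 0.520 2.784 18.217
    endloop
  endfacet
  facet normal -0.9980 0.0637 0.0000
    outer loop
      vertex 0.839 7.780 0.000
      vertex 0.520 2.784 18.217
      vertex 0.839 7.780 18.217
    endloop
  endfacet
  facet normal -0.5541 -0.8324 0.0000
    outer loop
      vertex 0.520 2.784 0.000
      vertex 4.687 0.010 0.000
      vertex 4.687 0.010 18.217
    endloop
  endfacet
  facet normal -0.5541 -0.8324 0.0000
    outer loop
      vertex 0.520 2.784 0.000
      vertex 4.687 0.010 18.217
      vertex 0.520 2.784 18.217
    endloop
  endfacet
  facet normal 0.4439 -0.8961 0.0000
    outer loop
      vertex 4.687 0.010 0.000
      vertex 9.173 2.232 0.000
      vertex 9.173 2.232 18.217
    endloop
  endfacet
  facet normal 0.4439 -0.8961 0.0000
    outer loop
      vertex 4.687 0.010 0.000
      vertex 9.173 2.232 18.217
      vertex 4.687 0.010 18.217
    endloop
  endfacet
  facet normal 0.9980 -0.0637 0.0000
    outer loop
      vertex 9.173 2.232 0.000
      vertex 9.492 7.228 0.000
      vertex 9.492 7.228 18.217
    endloop
  endfacet
  facet normal 0.9980 -0.0637 0.0000
    outer loop
      vertex 9.173 2.232 0.000
      vertex 9.492 7.228 18.217
      vertex 9.173 2.232 18.217
    endloop
  endfacet
endsolid part

The G0 Z moves step by Δz≈3.036 mm. Every layer's G1 loop is the same polygon, so the solid is a straight extrusion of it from z=0 to z≈18.2. Closing with flat bottom and top caps and triangulating gives 20 facets — a regular 6-sided prism (a cylinder approximated with 6 flat sides), circumscribed radius ≈ 5.01 mm, height ≈ 18.2 mm.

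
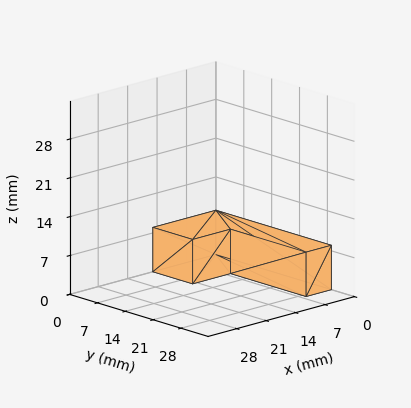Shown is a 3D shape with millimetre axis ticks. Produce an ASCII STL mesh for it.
Reading the render: the shape is an L-shaped prism: outer 15 × 29 mm, arm thicknesses ≈ 10 mm (horizontal) and 6 mm (vertical), extruded 8 mm in z (dimensions read to the nearest mm from the axis ticks). For the STL, each face is triangulated and given an outward normal.

solid part
  facet normal 0.0000 0.0000 -1.0000
    outer loop
      vertex 15.000 10.000 0.000
      vertex 15.000 0.000 0.000
      vertex 0.000 0.000 0.000
    endloop
  endfacet
  facet normal 0.0000 0.0000 -1.0000
    outer loop
      vertex 6.000 10.000 0.000
      vertex 15.000 10.000 0.000
      vertex 0.000 0.000 0.000
    endloop
  endfacet
  facet normal 0.0000 0.0000 -1.0000
    outer loop
      vertex 6.000 29.000 0.000
      vertex 6.000 10.000 0.000
      vertex 0.000 0.000 0.000
    endloop
  endfacet
  facet normal 0.0000 0.0000 -1.0000
    outer loop
      vertex 0.000 29.000 0.000
      vertex 6.000 29.000 0.000
      vertex 0.000 0.000 0.000
    endloop
  endfacet
  facet normal 0.0000 0.0000 1.0000
    outer loop
      vertex 0.000 0.000 8.000
      vertex 15.000 0.000 8.000
      vertex 15.000 10.000 8.000
    endloop
  endfacet
  facet normal 0.0000 0.0000 1.0000
    outer loop
      vertex 0.000 0.000 8.000
      vertex 15.000 10.000 8.000
      vertex 6.000 10.000 8.000
    endloop
  endfacet
  facet normal 0.0000 0.0000 1.0000
    outer loop
      vertex 0.000 0.000 8.000
      vertex 6.000 10.000 8.000
      vertex 6.000 29.000 8.000
    endloop
  endfacet
  facet normal 0.0000 0.0000 1.0000
    outer loop
      vertex 0.000 0.000 8.000
      vertex 6.000 29.000 8.000
      vertex 0.000 29.000 8.000
    endloop
  endfacet
  facet normal 0.0000 -1.0000 0.0000
    outer loop
      vertex 0.000 0.000 0.000
      vertex 15.000 0.000 0.000
      vertex 15.000 0.000 8.000
    endloop
  endfacet
  facet normal 0.0000 -1.0000 0.0000
    outer loop
      vertex 0.000 0.000 0.000
      vertex 15.000 0.000 8.000
      vertex 0.000 0.000 8.000
    endloop
  endfacet
  facet normal 1.0000 0.0000 0.0000
    outer loop
      vertex 15.000 0.000 0.000
      vertex 15.000 10.000 0.000
      vertex 15.000 10.000 8.000
    endloop
  endfacet
  facet normal 1.0000 0.0000 0.0000
    outer loop
      vertex 15.000 0.000 0.000
      vertex 15.000 10.000 8.000
      vertex 15.000 0.000 8.000
    endloop
  endfacet
  facet normal 0.0000 1.0000 0.0000
    outer loop
      vertex 15.000 10.000 0.000
      vertex 6.000 10.000 0.000
      vertex 6.000 10.000 8.000
    endloop
  endfacet
  facet normal 0.0000 1.0000 0.0000
    outer loop
      vertex 15.000 10.000 0.000
      vertex 6.000 10.000 8.000
      vertex 15.000 10.000 8.000
    endloop
  endfacet
  facet normal 1.0000 0.0000 0.0000
    outer loop
      vertex 6.000 10.000 0.000
      vertex 6.000 29.000 0.000
      vertex 6.000 29.000 8.000
    endloop
  endfacet
  facet normal 1.0000 0.0000 0.0000
    outer loop
      vertex 6.000 10.000 0.000
      vertex 6.000 29.000 8.000
      vertex 6.000 10.000 8.000
    endloop
  endfacet
  facet normal 0.0000 1.0000 0.0000
    outer loop
      vertex 6.000 29.000 0.000
      vertex 0.000 29.000 0.000
      vertex 0.000 29.000 8.000
    endloop
  endfacet
  facet normal 0.0000 1.0000 0.0000
    outer loop
      vertex 6.000 29.000 0.000
      vertex 0.000 29.000 8.000
      vertex 6.000 29.000 8.000
    endloop
  endfacet
  facet normal -1.0000 0.0000 0.0000
    outer loop
      vertex 0.000 29.000 0.000
      vertex 0.000 0.000 0.000
      vertex 0.000 0.000 8.000
    endloop
  endfacet
  facet normal -1.0000 0.0000 0.0000
    outer loop
      vertex 0.000 29.000 0.000
      vertex 0.000 0.000 8.000
      vertex 0.000 29.000 8.000
    endloop
  endfacet
endsolid part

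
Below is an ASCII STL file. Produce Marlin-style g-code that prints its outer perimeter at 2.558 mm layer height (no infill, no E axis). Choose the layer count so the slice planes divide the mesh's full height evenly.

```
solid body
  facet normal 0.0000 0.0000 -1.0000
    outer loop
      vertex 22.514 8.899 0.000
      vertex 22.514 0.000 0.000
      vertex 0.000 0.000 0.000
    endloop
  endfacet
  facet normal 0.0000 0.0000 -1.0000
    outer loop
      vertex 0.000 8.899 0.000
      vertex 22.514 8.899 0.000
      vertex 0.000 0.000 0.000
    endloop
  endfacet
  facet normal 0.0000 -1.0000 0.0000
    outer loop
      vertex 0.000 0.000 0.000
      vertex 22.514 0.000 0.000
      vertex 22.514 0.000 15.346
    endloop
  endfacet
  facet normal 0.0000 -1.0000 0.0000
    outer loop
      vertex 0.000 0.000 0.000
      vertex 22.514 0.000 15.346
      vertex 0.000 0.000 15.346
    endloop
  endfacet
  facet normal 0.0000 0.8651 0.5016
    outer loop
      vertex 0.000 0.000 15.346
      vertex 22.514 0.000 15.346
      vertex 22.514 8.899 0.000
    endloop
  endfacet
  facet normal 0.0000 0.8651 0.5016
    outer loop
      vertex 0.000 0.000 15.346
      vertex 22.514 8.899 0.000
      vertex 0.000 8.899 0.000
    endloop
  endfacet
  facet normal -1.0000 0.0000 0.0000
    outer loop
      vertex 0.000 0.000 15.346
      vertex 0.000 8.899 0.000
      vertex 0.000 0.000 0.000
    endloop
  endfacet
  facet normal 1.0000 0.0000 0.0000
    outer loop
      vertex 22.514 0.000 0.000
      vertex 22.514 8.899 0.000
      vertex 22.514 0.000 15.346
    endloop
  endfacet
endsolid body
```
; perimeter-only toolpath
G21 ; units = mm
G90 ; absolute positioning
G28 ; home
; layer 1
G0 Z2.558
G0 X0.000 Y0.000
G1 X22.514 Y0.000
G1 X22.514 Y7.416
G1 X0.000 Y7.416
G1 X0.000 Y0.000
; layer 2
G0 Z5.115
G0 X0.000 Y0.000
G1 X22.514 Y0.000
G1 X22.514 Y5.933
G1 X0.000 Y5.933
G1 X0.000 Y0.000
; layer 3
G0 Z7.673
G0 X0.000 Y0.000
G1 X22.514 Y0.000
G1 X22.514 Y4.449
G1 X0.000 Y4.449
G1 X0.000 Y0.000
; layer 4
G0 Z10.231
G0 X0.000 Y0.000
G1 X22.514 Y0.000
G1 X22.514 Y2.966
G1 X0.000 Y2.966
G1 X0.000 Y0.000
; layer 5
G0 Z12.788
G0 X0.000 Y0.000
G1 X22.514 Y0.000
G1 X22.514 Y1.483
G1 X0.000 Y1.483
G1 X0.000 Y0.000
M2 ; end

The solid is a wedge (ramp): 22.5 × 8.9 mm base, rising to 15.3 mm along the y=0 edge and sloping linearly to z=0 at y=8.9. Slicing at Δz = 2.558 mm — 6 equal slices spanning the solid's height, so layer i sits at z = i·h/6 — gives 5 non-empty perimeters. Each is a 4-segment closed polygon; G0 lifts to the layer z and rapids to the start vertex, then G1 traces the edges. The cross-section shrinks linearly with z (the slice at the apex is degenerate and omitted).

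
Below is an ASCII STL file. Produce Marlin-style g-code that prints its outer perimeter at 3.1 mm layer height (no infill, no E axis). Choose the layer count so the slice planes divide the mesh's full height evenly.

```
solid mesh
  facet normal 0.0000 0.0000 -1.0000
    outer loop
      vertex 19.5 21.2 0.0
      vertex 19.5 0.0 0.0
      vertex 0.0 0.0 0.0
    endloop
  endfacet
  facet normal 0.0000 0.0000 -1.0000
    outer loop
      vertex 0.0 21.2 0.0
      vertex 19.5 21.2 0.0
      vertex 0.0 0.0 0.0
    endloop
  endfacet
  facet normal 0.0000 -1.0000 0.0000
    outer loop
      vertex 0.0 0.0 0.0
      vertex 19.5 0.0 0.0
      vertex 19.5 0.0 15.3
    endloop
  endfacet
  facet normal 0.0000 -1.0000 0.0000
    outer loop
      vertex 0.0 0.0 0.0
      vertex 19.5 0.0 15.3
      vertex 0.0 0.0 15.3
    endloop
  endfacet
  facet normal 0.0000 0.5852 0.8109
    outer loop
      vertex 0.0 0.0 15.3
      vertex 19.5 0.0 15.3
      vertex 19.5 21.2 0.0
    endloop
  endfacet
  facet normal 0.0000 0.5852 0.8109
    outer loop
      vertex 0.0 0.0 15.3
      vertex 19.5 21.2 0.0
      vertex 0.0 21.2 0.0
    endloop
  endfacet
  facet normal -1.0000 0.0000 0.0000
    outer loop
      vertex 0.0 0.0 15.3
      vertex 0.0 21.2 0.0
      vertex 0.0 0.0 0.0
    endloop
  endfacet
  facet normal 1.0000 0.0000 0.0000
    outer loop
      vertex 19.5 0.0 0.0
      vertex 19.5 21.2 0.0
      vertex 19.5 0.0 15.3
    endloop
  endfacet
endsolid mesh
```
; perimeter-only toolpath
G21 ; units = mm
G90 ; absolute positioning
G28 ; home
; layer 1
G0 Z3.1
G0 X0.0 Y0.0
G1 X19.5 Y0.0
G1 X19.5 Y17.0
G1 X0.0 Y17.0
G1 X0.0 Y0.0
; layer 2
G0 Z6.1
G0 X0.0 Y0.0
G1 X19.5 Y0.0
G1 X19.5 Y12.7
G1 X0.0 Y12.7
G1 X0.0 Y0.0
; layer 3
G0 Z9.2
G0 X0.0 Y0.0
G1 X19.5 Y0.0
G1 X19.5 Y8.5
G1 X0.0 Y8.5
G1 X0.0 Y0.0
; layer 4
G0 Z12.2
G0 X0.0 Y0.0
G1 X19.5 Y0.0
G1 X19.5 Y4.2
G1 X0.0 Y4.2
G1 X0.0 Y0.0
M2 ; end

The solid is a wedge (ramp): 19.5 × 21.2 mm base, rising to 15.3 mm along the y=0 edge and sloping linearly to z=0 at y=21.2. Slicing at Δz = 3.1 mm — 5 equal slices spanning the solid's height, so layer i sits at z = i·h/5 — gives 4 non-empty perimeters. Each is a 4-segment closed polygon; G0 lifts to the layer z and rapids to the start vertex, then G1 traces the edges. The cross-section shrinks linearly with z (the slice at the apex is degenerate and omitted).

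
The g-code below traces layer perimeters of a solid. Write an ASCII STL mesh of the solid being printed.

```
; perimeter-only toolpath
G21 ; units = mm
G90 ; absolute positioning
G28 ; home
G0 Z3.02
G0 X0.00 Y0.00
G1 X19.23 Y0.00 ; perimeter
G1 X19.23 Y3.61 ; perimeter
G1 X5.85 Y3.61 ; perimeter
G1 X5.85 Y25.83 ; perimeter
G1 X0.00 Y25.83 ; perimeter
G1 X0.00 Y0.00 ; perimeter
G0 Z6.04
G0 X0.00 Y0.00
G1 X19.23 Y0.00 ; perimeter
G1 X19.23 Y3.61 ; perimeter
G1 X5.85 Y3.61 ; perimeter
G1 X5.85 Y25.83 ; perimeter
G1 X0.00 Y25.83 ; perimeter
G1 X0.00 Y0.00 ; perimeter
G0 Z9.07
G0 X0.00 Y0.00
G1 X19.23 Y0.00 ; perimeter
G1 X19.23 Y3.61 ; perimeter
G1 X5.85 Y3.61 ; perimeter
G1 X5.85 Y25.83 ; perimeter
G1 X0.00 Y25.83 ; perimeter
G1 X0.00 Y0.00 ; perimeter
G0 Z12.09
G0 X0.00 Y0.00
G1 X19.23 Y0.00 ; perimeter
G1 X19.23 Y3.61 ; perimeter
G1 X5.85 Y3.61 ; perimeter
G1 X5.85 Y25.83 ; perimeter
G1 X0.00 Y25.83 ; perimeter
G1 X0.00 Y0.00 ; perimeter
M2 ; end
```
solid part
  facet normal 0.0000 0.0000 -1.0000
    outer loop
      vertex 19.23 3.61 0.00
      vertex 19.23 0.00 0.00
      vertex 0.00 0.00 0.00
    endloop
  endfacet
  facet normal 0.0000 0.0000 -1.0000
    outer loop
      vertex 5.85 3.61 0.00
      vertex 19.23 3.61 0.00
      vertex 0.00 0.00 0.00
    endloop
  endfacet
  facet normal 0.0000 0.0000 -1.0000
    outer loop
      vertex 5.85 25.83 0.00
      vertex 5.85 3.61 0.00
      vertex 0.00 0.00 0.00
    endloop
  endfacet
  facet normal 0.0000 0.0000 -1.0000
    outer loop
      vertex 0.00 25.83 0.00
      vertex 5.85 25.83 0.00
      vertex 0.00 0.00 0.00
    endloop
  endfacet
  facet normal 0.0000 0.0000 1.0000
    outer loop
      vertex 0.00 0.00 12.09
      vertex 19.23 0.00 12.09
      vertex 19.23 3.61 12.09
    endloop
  endfacet
  facet normal 0.0000 0.0000 1.0000
    outer loop
      vertex 0.00 0.00 12.09
      vertex 19.23 3.61 12.09
      vertex 5.85 3.61 12.09
    endloop
  endfacet
  facet normal 0.0000 0.0000 1.0000
    outer loop
      vertex 0.00 0.00 12.09
      vertex 5.85 3.61 12.09
      vertex 5.85 25.83 12.09
    endloop
  endfacet
  facet normal 0.0000 0.0000 1.0000
    outer loop
      vertex 0.00 0.00 12.09
      vertex 5.85 25.83 12.09
      vertex 0.00 25.83 12.09
    endloop
  endfacet
  facet normal 0.0000 -1.0000 0.0000
    outer loop
      vertex 0.00 0.00 0.00
      vertex 19.23 0.00 0.00
      vertex 19.23 0.00 12.09
    endloop
  endfacet
  facet normal 0.0000 -1.0000 0.0000
    outer loop
      vertex 0.00 0.00 0.00
      vertex 19.23 0.00 12.09
      vertex 0.00 0.00 12.09
    endloop
  endfacet
  facet normal 1.0000 0.0000 0.0000
    outer loop
      vertex 19.23 0.00 0.00
      vertex 19.23 3.61 0.00
      vertex 19.23 3.61 12.09
    endloop
  endfacet
  facet normal 1.0000 0.0000 0.0000
    outer loop
      vertex 19.23 0.00 0.00
      vertex 19.23 3.61 12.09
      vertex 19.23 0.00 12.09
    endloop
  endfacet
  facet normal 0.0000 1.0000 0.0000
    outer loop
      vertex 19.23 3.61 0.00
      vertex 5.85 3.61 0.00
      vertex 5.85 3.61 12.09
    endloop
  endfacet
  facet normal 0.0000 1.0000 0.0000
    outer loop
      vertex 19.23 3.61 0.00
      vertex 5.85 3.61 12.09
      vertex 19.23 3.61 12.09
    endloop
  endfacet
  facet normal 1.0000 0.0000 0.0000
    outer loop
      vertex 5.85 3.61 0.00
      vertex 5.85 25.83 0.00
      vertex 5.85 25.83 12.09
    endloop
  endfacet
  facet normal 1.0000 0.0000 0.0000
    outer loop
      vertex 5.85 3.61 0.00
      vertex 5.85 25.83 12.09
      vertex 5.85 3.61 12.09
    endloop
  endfacet
  facet normal 0.0000 1.0000 0.0000
    outer loop
      vertex 5.85 25.83 0.00
      vertex 0.00 25.83 0.00
      vertex 0.00 25.83 12.09
    endloop
  endfacet
  facet normal 0.0000 1.0000 0.0000
    outer loop
      vertex 5.85 25.83 0.00
      vertex 0.00 25.83 12.09
      vertex 5.85 25.83 12.09
    endloop
  endfacet
  facet normal -1.0000 0.0000 0.0000
    outer loop
      vertex 0.00 25.83 0.00
      vertex 0.00 0.00 0.00
      vertex 0.00 0.00 12.09
    endloop
  endfacet
  facet normal -1.0000 0.0000 0.0000
    outer loop
      vertex 0.00 25.83 0.00
      vertex 0.00 0.00 12.09
      vertex 0.00 25.83 12.09
    endloop
  endfacet
endsolid part

The G0 Z moves step by Δz≈3.02 mm. Every layer's G1 loop is the same polygon, so the solid is a straight extrusion of it from z=0 to z≈12.1. Closing with flat bottom and top caps and triangulating gives 20 facets — an L-shaped prism: outer 19.2 × 25.8 mm, arm thicknesses ≈ 3.61 mm (horizontal) and 5.85 mm (vertical), extruded 12.1 mm in z.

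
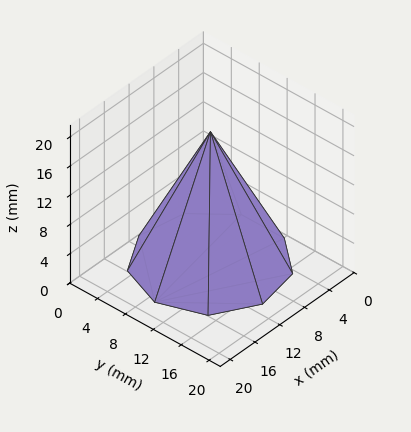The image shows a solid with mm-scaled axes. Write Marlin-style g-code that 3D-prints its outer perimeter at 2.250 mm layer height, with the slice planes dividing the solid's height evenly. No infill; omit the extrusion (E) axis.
Reading the render: the shape is a regular 9-sided pyramid, base circumscribed radius ≈ 9 mm, apex at z ≈ 18 mm (dimensions read to the nearest mm from the axis ticks). For the g-code, the solid's height is divided into equal slices at the stated Δz and each level perimeter traced with G1 moves after a G0 lift.

; perimeter-only toolpath
G21 ; units = mm
G90 ; absolute positioning
G28 ; home
; layer 1
G0 Z2.250
G0 X16.875 Y9.000
G1 X15.032 Y14.062
G1 X10.368 Y16.755
G1 X5.062 Y15.820
G1 X1.600 Y11.693
G1 X1.600 Y6.307
G1 X5.062 Y2.180
G1 X10.368 Y1.245
G1 X15.032 Y3.938
G1 X16.875 Y9.000
; layer 2
G0 Z4.500
G0 X15.750 Y9.000
G1 X14.171 Y13.339
G1 X10.172 Y15.647
G1 X5.625 Y14.846
G1 X2.657 Y11.308
G1 X2.657 Y6.691
G1 X5.625 Y3.155
G1 X10.172 Y2.353
G1 X14.171 Y4.661
G1 X15.750 Y9.000
; layer 3
G0 Z6.750
G0 X14.625 Y9.000
G1 X13.309 Y12.616
G1 X9.977 Y14.539
G1 X6.188 Y13.871
G1 X3.714 Y10.924
G1 X3.714 Y7.076
G1 X6.188 Y4.129
G1 X9.977 Y3.461
G1 X13.309 Y5.384
G1 X14.625 Y9.000
; layer 4
G0 Z9.000
G0 X13.500 Y9.000
G1 X12.447 Y11.893
G1 X9.782 Y13.431
G1 X6.750 Y12.897
G1 X4.771 Y10.539
G1 X4.771 Y7.461
G1 X6.750 Y5.103
G1 X9.782 Y4.569
G1 X12.447 Y6.107
G1 X13.500 Y9.000
; layer 5
G0 Z11.250
G0 X12.375 Y9.000
G1 X11.585 Y11.169
G1 X9.586 Y12.324
G1 X7.312 Y11.923
G1 X5.829 Y10.154
G1 X5.829 Y7.846
G1 X7.312 Y6.077
G1 X9.586 Y5.676
G1 X11.585 Y6.831
G1 X12.375 Y9.000
; layer 6
G0 Z13.500
G0 X11.250 Y9.000
G1 X10.723 Y10.446
G1 X9.391 Y11.216
G1 X7.875 Y10.948
G1 X6.886 Y9.770
G1 X6.886 Y8.230
G1 X7.875 Y7.051
G1 X9.391 Y6.784
G1 X10.723 Y7.554
G1 X11.250 Y9.000
; layer 7
G0 Z15.750
G0 X10.125 Y9.000
G1 X9.862 Y9.723
G1 X9.195 Y10.108
G1 X8.438 Y9.974
G1 X7.943 Y9.385
G1 X7.943 Y8.615
G1 X8.438 Y8.026
G1 X9.195 Y7.892
G1 X9.862 Y8.277
G1 X10.125 Y9.000
M2 ; end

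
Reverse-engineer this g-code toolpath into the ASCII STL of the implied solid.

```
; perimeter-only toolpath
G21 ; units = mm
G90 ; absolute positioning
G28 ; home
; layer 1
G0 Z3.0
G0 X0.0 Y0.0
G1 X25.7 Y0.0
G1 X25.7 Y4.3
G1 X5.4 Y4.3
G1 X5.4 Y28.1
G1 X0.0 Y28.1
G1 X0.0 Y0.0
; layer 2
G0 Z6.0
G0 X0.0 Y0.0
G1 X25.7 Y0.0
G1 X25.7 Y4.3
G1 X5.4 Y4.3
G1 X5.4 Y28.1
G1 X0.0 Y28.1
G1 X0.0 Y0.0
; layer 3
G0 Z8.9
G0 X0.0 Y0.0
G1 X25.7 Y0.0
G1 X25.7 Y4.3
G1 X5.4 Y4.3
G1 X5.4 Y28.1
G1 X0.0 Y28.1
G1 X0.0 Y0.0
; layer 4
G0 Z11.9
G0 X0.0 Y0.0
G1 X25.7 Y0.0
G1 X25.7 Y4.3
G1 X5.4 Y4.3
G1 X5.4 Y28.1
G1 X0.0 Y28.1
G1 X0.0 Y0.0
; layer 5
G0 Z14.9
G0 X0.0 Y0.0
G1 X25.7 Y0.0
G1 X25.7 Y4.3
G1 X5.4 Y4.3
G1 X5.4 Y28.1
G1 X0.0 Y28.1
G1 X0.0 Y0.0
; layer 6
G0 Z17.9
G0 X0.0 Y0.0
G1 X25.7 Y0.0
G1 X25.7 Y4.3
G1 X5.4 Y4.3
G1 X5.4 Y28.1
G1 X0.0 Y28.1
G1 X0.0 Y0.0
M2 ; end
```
solid part
  facet normal 0.0000 0.0000 -1.0000
    outer loop
      vertex 25.7 4.3 0.0
      vertex 25.7 0.0 0.0
      vertex 0.0 0.0 0.0
    endloop
  endfacet
  facet normal 0.0000 0.0000 -1.0000
    outer loop
      vertex 5.4 4.3 0.0
      vertex 25.7 4.3 0.0
      vertex 0.0 0.0 0.0
    endloop
  endfacet
  facet normal 0.0000 0.0000 -1.0000
    outer loop
      vertex 5.4 28.1 0.0
      vertex 5.4 4.3 0.0
      vertex 0.0 0.0 0.0
    endloop
  endfacet
  facet normal 0.0000 0.0000 -1.0000
    outer loop
      vertex 0.0 28.1 0.0
      vertex 5.4 28.1 0.0
      vertex 0.0 0.0 0.0
    endloop
  endfacet
  facet normal 0.0000 0.0000 1.0000
    outer loop
      vertex 0.0 0.0 17.9
      vertex 25.7 0.0 17.9
      vertex 25.7 4.3 17.9
    endloop
  endfacet
  facet normal 0.0000 0.0000 1.0000
    outer loop
      vertex 0.0 0.0 17.9
      vertex 25.7 4.3 17.9
      vertex 5.4 4.3 17.9
    endloop
  endfacet
  facet normal 0.0000 0.0000 1.0000
    outer loop
      vertex 0.0 0.0 17.9
      vertex 5.4 4.3 17.9
      vertex 5.4 28.1 17.9
    endloop
  endfacet
  facet normal 0.0000 0.0000 1.0000
    outer loop
      vertex 0.0 0.0 17.9
      vertex 5.4 28.1 17.9
      vertex 0.0 28.1 17.9
    endloop
  endfacet
  facet normal 0.0000 -1.0000 0.0000
    outer loop
      vertex 0.0 0.0 0.0
      vertex 25.7 0.0 0.0
      vertex 25.7 0.0 17.9
    endloop
  endfacet
  facet normal 0.0000 -1.0000 0.0000
    outer loop
      vertex 0.0 0.0 0.0
      vertex 25.7 0.0 17.9
      vertex 0.0 0.0 17.9
    endloop
  endfacet
  facet normal 1.0000 0.0000 0.0000
    outer loop
      vertex 25.7 0.0 0.0
      vertex 25.7 4.3 0.0
      vertex 25.7 4.3 17.9
    endloop
  endfacet
  facet normal 1.0000 0.0000 0.0000
    outer loop
      vertex 25.7 0.0 0.0
      vertex 25.7 4.3 17.9
      vertex 25.7 0.0 17.9
    endloop
  endfacet
  facet normal 0.0000 1.0000 0.0000
    outer loop
      vertex 25.7 4.3 0.0
      vertex 5.4 4.3 0.0
      vertex 5.4 4.3 17.9
    endloop
  endfacet
  facet normal 0.0000 1.0000 0.0000
    outer loop
      vertex 25.7 4.3 0.0
      vertex 5.4 4.3 17.9
      vertex 25.7 4.3 17.9
    endloop
  endfacet
  facet normal 1.0000 0.0000 0.0000
    outer loop
      vertex 5.4 4.3 0.0
      vertex 5.4 28.1 0.0
      vertex 5.4 28.1 17.9
    endloop
  endfacet
  facet normal 1.0000 0.0000 0.0000
    outer loop
      vertex 5.4 4.3 0.0
      vertex 5.4 28.1 17.9
      vertex 5.4 4.3 17.9
    endloop
  endfacet
  facet normal 0.0000 1.0000 0.0000
    outer loop
      vertex 5.4 28.1 0.0
      vertex 0.0 28.1 0.0
      vertex 0.0 28.1 17.9
    endloop
  endfacet
  facet normal 0.0000 1.0000 0.0000
    outer loop
      vertex 5.4 28.1 0.0
      vertex 0.0 28.1 17.9
      vertex 5.4 28.1 17.9
    endloop
  endfacet
  facet normal -1.0000 0.0000 0.0000
    outer loop
      vertex 0.0 28.1 0.0
      vertex 0.0 0.0 0.0
      vertex 0.0 0.0 17.9
    endloop
  endfacet
  facet normal -1.0000 0.0000 0.0000
    outer loop
      vertex 0.0 28.1 0.0
      vertex 0.0 0.0 17.9
      vertex 0.0 28.1 17.9
    endloop
  endfacet
endsolid part

The G0 Z moves step by Δz≈3.0 mm. Every layer's G1 loop is the same polygon, so the solid is a straight extrusion of it from z=0 to z≈17.9. Closing with flat bottom and top caps and triangulating gives 20 facets — an L-shaped prism: outer 25.7 × 28.1 mm, arm thicknesses ≈ 4.3 mm (horizontal) and 5.4 mm (vertical), extruded 17.9 mm in z.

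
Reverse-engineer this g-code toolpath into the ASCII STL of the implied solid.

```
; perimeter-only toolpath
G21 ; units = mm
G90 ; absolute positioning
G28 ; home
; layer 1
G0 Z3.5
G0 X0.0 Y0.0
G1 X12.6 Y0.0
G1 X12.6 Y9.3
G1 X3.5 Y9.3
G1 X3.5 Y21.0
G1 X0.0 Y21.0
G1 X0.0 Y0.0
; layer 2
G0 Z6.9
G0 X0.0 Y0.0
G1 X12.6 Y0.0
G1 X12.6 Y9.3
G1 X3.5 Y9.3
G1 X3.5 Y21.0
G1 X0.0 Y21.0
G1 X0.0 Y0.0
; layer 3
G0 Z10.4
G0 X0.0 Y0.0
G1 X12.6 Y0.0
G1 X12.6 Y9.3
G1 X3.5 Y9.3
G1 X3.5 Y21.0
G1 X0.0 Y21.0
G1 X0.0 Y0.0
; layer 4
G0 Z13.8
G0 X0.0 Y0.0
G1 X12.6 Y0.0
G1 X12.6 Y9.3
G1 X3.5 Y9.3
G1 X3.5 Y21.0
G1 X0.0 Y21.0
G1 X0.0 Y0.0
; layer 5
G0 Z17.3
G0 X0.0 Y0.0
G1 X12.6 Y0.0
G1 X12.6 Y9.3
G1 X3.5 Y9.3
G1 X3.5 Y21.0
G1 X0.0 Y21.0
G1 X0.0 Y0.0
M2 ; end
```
solid part
  facet normal 0.0000 0.0000 -1.0000
    outer loop
      vertex 12.6 9.3 0.0
      vertex 12.6 0.0 0.0
      vertex 0.0 0.0 0.0
    endloop
  endfacet
  facet normal 0.0000 0.0000 -1.0000
    outer loop
      vertex 3.5 9.3 0.0
      vertex 12.6 9.3 0.0
      vertex 0.0 0.0 0.0
    endloop
  endfacet
  facet normal 0.0000 0.0000 -1.0000
    outer loop
      vertex 3.5 21.0 0.0
      vertex 3.5 9.3 0.0
      vertex 0.0 0.0 0.0
    endloop
  endfacet
  facet normal 0.0000 0.0000 -1.0000
    outer loop
      vertex 0.0 21.0 0.0
      vertex 3.5 21.0 0.0
      vertex 0.0 0.0 0.0
    endloop
  endfacet
  facet normal 0.0000 0.0000 1.0000
    outer loop
      vertex 0.0 0.0 17.3
      vertex 12.6 0.0 17.3
      vertex 12.6 9.3 17.3
    endloop
  endfacet
  facet normal 0.0000 0.0000 1.0000
    outer loop
      vertex 0.0 0.0 17.3
      vertex 12.6 9.3 17.3
      vertex 3.5 9.3 17.3
    endloop
  endfacet
  facet normal 0.0000 0.0000 1.0000
    outer loop
      vertex 0.0 0.0 17.3
      vertex 3.5 9.3 17.3
      vertex 3.5 21.0 17.3
    endloop
  endfacet
  facet normal 0.0000 0.0000 1.0000
    outer loop
      vertex 0.0 0.0 17.3
      vertex 3.5 21.0 17.3
      vertex 0.0 21.0 17.3
    endloop
  endfacet
  facet normal 0.0000 -1.0000 0.0000
    outer loop
      vertex 0.0 0.0 0.0
      vertex 12.6 0.0 0.0
      vertex 12.6 0.0 17.3
    endloop
  endfacet
  facet normal 0.0000 -1.0000 0.0000
    outer loop
      vertex 0.0 0.0 0.0
      vertex 12.6 0.0 17.3
      vertex 0.0 0.0 17.3
    endloop
  endfacet
  facet normal 1.0000 0.0000 0.0000
    outer loop
      vertex 12.6 0.0 0.0
      vertex 12.6 9.3 0.0
      vertex 12.6 9.3 17.3
    endloop
  endfacet
  facet normal 1.0000 0.0000 0.0000
    outer loop
      vertex 12.6 0.0 0.0
      vertex 12.6 9.3 17.3
      vertex 12.6 0.0 17.3
    endloop
  endfacet
  facet normal 0.0000 1.0000 0.0000
    outer loop
      vertex 12.6 9.3 0.0
      vertex 3.5 9.3 0.0
      vertex 3.5 9.3 17.3
    endloop
  endfacet
  facet normal 0.0000 1.0000 0.0000
    outer loop
      vertex 12.6 9.3 0.0
      vertex 3.5 9.3 17.3
      vertex 12.6 9.3 17.3
    endloop
  endfacet
  facet normal 1.0000 0.0000 0.0000
    outer loop
      vertex 3.5 9.3 0.0
      vertex 3.5 21.0 0.0
      vertex 3.5 21.0 17.3
    endloop
  endfacet
  facet normal 1.0000 0.0000 0.0000
    outer loop
      vertex 3.5 9.3 0.0
      vertex 3.5 21.0 17.3
      vertex 3.5 9.3 17.3
    endloop
  endfacet
  facet normal 0.0000 1.0000 0.0000
    outer loop
      vertex 3.5 21.0 0.0
      vertex 0.0 21.0 0.0
      vertex 0.0 21.0 17.3
    endloop
  endfacet
  facet normal 0.0000 1.0000 0.0000
    outer loop
      vertex 3.5 21.0 0.0
      vertex 0.0 21.0 17.3
      vertex 3.5 21.0 17.3
    endloop
  endfacet
  facet normal -1.0000 0.0000 0.0000
    outer loop
      vertex 0.0 21.0 0.0
      vertex 0.0 0.0 0.0
      vertex 0.0 0.0 17.3
    endloop
  endfacet
  facet normal -1.0000 0.0000 0.0000
    outer loop
      vertex 0.0 21.0 0.0
      vertex 0.0 0.0 17.3
      vertex 0.0 21.0 17.3
    endloop
  endfacet
endsolid part

The G0 Z moves step by Δz≈3.5 mm. Every layer's G1 loop is the same polygon, so the solid is a straight extrusion of it from z=0 to z≈17.3. Closing with flat bottom and top caps and triangulating gives 20 facets — an L-shaped prism: outer 12.6 × 21 mm, arm thicknesses ≈ 9.3 mm (horizontal) and 3.5 mm (vertical), extruded 17.3 mm in z.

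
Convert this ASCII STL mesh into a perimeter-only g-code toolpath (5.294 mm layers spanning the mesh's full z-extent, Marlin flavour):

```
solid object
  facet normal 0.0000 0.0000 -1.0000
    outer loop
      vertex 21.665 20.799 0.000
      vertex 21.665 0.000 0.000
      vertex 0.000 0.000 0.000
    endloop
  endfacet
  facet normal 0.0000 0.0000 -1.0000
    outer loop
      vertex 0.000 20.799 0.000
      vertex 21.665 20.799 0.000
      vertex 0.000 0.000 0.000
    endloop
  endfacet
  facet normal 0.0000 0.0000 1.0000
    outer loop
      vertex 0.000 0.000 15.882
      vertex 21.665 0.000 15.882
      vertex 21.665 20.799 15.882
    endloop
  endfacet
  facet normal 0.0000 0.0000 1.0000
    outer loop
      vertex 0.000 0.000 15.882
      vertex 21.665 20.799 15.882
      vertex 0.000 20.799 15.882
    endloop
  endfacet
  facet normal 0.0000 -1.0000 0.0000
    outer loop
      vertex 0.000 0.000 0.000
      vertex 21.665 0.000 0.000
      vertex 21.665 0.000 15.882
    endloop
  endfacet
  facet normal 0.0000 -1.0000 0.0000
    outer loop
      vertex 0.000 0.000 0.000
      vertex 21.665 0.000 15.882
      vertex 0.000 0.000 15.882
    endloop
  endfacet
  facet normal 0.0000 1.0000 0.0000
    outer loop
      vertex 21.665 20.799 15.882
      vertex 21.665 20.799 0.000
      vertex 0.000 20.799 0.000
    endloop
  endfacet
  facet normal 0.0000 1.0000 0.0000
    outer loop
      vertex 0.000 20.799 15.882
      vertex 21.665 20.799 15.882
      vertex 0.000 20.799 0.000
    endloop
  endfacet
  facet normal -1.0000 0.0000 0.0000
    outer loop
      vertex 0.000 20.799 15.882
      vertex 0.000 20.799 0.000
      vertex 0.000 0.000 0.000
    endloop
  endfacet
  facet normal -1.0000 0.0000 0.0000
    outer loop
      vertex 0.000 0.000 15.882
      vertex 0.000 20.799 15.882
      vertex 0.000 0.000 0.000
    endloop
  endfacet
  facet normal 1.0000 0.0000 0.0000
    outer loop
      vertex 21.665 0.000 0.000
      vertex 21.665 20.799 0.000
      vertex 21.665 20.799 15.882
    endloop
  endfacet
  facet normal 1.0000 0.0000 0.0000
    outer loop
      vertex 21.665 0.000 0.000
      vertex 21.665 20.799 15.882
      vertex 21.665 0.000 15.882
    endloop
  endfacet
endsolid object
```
; perimeter-only toolpath
G21 ; units = mm
G90 ; absolute positioning
G28 ; home
; layer 1
G0 Z5.294
G0 X0.000 Y0.000
G1 X21.665 Y0.000
G1 X21.665 Y20.799
G1 X0.000 Y20.799
G1 X0.000 Y0.000
; layer 2
G0 Z10.588
G0 X0.000 Y0.000
G1 X21.665 Y0.000
G1 X21.665 Y20.799
G1 X0.000 Y20.799
G1 X0.000 Y0.000
; layer 3
G0 Z15.882
G0 X0.000 Y0.000
G1 X21.665 Y0.000
G1 X21.665 Y20.799
G1 X0.000 Y20.799
G1 X0.000 Y0.000
M2 ; end

The solid is a rectangular box, roughly 21.7 × 20.8 mm footprint and 15.9 mm tall. Slicing at Δz = 5.294 mm — 3 equal slices spanning the solid's height, so layer i sits at z = i·h/3 — gives 3 non-empty perimeters. Each is a 4-segment closed polygon; G0 lifts to the layer z and rapids to the start vertex, then G1 traces the edges.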